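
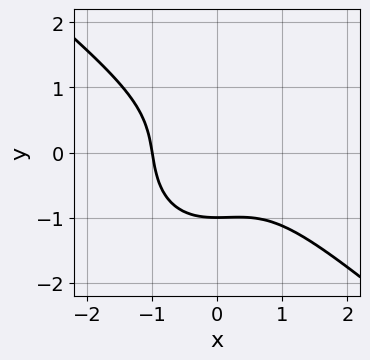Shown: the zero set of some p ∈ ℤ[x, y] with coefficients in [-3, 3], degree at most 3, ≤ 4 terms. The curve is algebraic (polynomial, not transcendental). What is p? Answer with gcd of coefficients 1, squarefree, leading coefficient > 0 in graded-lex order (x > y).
(a) The degree is 3 — no degree-2 curve has this shape.
(b) Checking where it meets the axes: it crosses the y-axis at the gridline y = -1; it meets the x-axis at x = -1 (among the integer gridlines).
(c) Putting this together gives p.

2*x^3 + x^2*y + 2*y^3 + 2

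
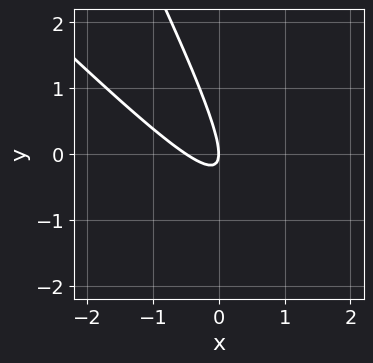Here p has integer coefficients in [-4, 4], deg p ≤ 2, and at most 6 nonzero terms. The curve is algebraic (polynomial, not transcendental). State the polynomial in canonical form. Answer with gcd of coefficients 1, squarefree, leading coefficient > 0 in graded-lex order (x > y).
Degree: a generic line meets the curve in up to 2 points, so deg p = 2.
From the visible intercepts: one x-axis crossing is at x = 0; it crosses the y-axis at the gridline y = 0.
The integer polynomial consistent with all of this is the stated p.

2*x^2 + 3*x*y + y^2 + x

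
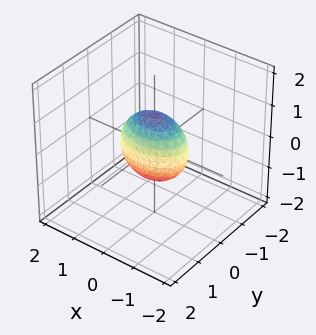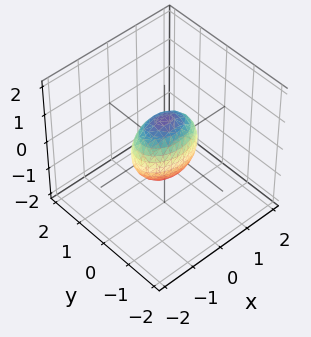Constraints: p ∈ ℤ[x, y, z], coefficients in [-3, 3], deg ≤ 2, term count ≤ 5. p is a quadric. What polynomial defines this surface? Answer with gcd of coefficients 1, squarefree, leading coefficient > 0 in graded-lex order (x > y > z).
x^2 + 2*y^2 + z^2 - 1

(a) Degree: a closed, bounded, convex surface; a quadric, so deg p = 2.
(b) Symmetries: the z ↦ −z reflection is a symmetry, so z appears only in even powers; it's symmetric under y → −y, forcing even powers of y; the x ↦ −x reflection is a symmetry, so x appears only in even powers.
(c) Against the integer gridlines: the x-axis gridline crossings are at x ∈ {-1, 1}; among the integer gridlines, it crosses the z-axis at z ∈ {-1, 1}.
(d) Fitting integer coefficients to these (and the overall shape) gives p.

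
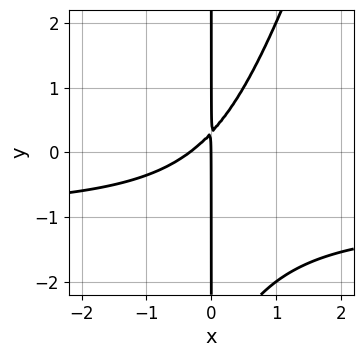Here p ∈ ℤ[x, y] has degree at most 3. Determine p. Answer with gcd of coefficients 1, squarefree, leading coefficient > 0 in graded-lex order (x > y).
3*x^2*y - x*y^2 + 3*x^2 - 3*x*y + x

deg p = 3. No degree-2 curve has this shape.
Reading off the gridlines: every point of the y-axis in the box is on the curve; it meets the x-axis at x = 0 (among the integer gridlines).
Matching integer coefficients to the picture gives p.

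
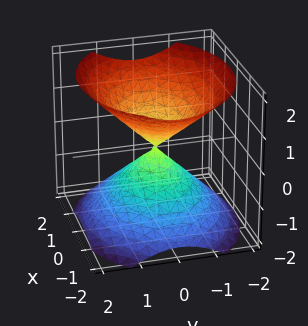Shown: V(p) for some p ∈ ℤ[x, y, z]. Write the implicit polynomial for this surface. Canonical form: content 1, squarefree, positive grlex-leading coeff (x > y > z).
2*x^2 + 3*y^2 - 3*z^2

(a) There are 2 components.
(b) deg p = 2.
(c) Symmetries: mirror symmetry x ↦ −x ⇒ only even powers of x; the y ↦ −y reflection is a symmetry, so y appears only in even powers; mirror symmetry z ↦ −z ⇒ only even powers of z.
(d) From the axis intercepts and sections: one x-axis crossing is at x = 0; it meets the z-axis at z = 0 (among the integer gridlines); it crosses the y-axis at the gridline y = 0.
(e) Assembling these constraints gives the stated polynomial.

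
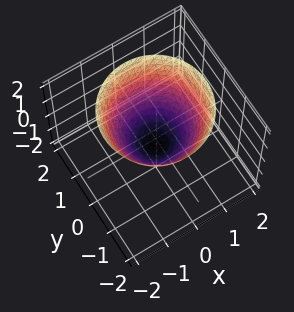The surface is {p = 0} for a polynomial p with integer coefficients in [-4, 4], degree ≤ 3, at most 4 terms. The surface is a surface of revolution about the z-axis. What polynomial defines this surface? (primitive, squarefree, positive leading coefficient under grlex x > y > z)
2*x^2 + 2*y^2 - 2*z - 1

Degree: a generic line meets the surface in up to 2 points, so deg p = 2.
Symmetries: the z-axis is an axis of rotation, so x and y enter only as x² + y².
From the axis intercepts and sections: a circular section at z = 1 has radius between 1 and 2.
Matching integer coefficients to the picture gives p.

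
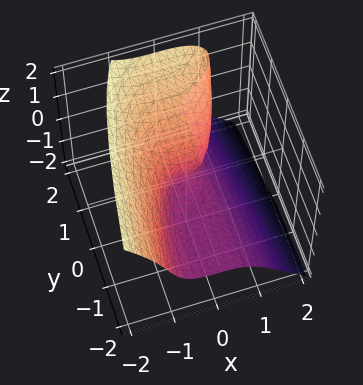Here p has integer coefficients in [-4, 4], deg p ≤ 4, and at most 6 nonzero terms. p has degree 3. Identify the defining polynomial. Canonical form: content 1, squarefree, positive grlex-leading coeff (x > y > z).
(a) deg p = 3. No degree-2 surface has this shape.
(b) Checking where it meets the axes: it crosses the z-axis at the gridline z = 0; it meets the y-axis at y = 0 (among the integer gridlines).
(c) Matching integer coefficients to the picture gives p.

3*x^3 + 2*z^3 - 2*y*z - z^2 - y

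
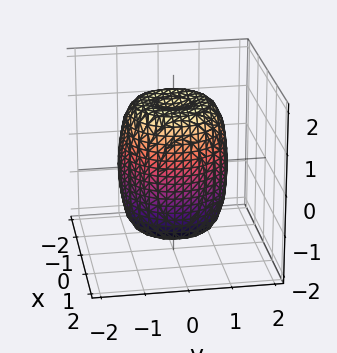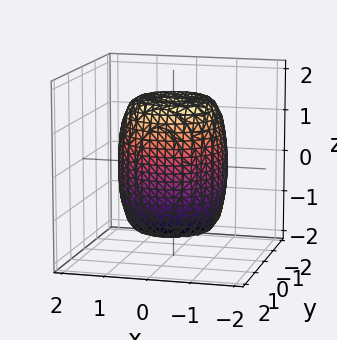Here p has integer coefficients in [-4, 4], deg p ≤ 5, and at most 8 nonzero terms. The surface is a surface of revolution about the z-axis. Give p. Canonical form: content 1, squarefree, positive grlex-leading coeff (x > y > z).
(a) deg p = 4. The shape is more complex than any degree-3 surface.
(b) Symmetries: the z-axis is an axis of rotation, so x and y enter only as x² + y².
(c) From the visible intercepts: a circular section at z = 1 has radius between 1 and 2.
(d) These observations pin down the coefficients.

2*x^4 + 4*x^2*y^2 + 2*y^4 - 2*x^2 - 2*y^2 + z^2 - 2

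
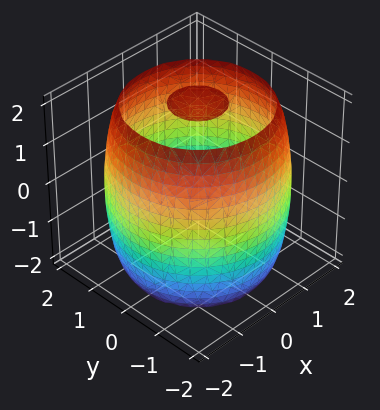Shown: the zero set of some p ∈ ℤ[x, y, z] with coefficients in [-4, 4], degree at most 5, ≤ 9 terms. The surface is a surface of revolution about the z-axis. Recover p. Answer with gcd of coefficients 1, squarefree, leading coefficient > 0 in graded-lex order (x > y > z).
x^4 + 2*x^2*y^2 + y^4 - 3*x^2 - 3*y^2 + z^2 - 3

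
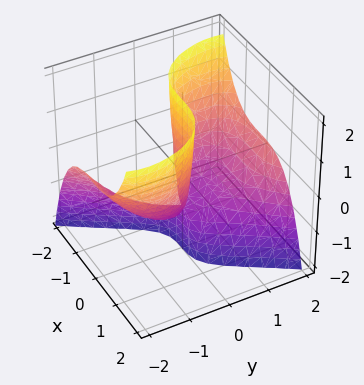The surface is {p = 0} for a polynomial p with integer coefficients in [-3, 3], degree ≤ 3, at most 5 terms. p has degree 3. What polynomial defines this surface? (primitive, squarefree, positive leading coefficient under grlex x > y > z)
Degree: the shape is more complex than any degree-2 surface, so deg p = 3.
Reading off the gridlines: it crosses the x-axis at the gridline x = 0; the visible z-axis segment lies entirely on the surface; it meets the y-axis at y = 0 (among the integer gridlines).
These observations pin down the coefficients.

2*x^3 - y^3 + 3*y*z + 3*y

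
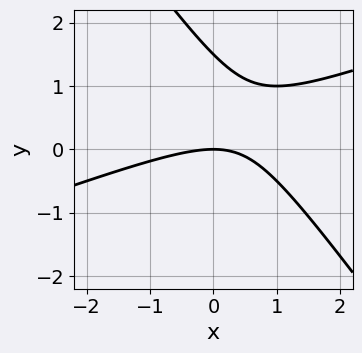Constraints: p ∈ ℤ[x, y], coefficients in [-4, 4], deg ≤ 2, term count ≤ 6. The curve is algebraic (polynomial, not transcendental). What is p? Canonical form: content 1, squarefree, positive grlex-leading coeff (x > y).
x^2 - 2*x*y - 2*y^2 + 3*y

1. Degree: a generic line meets the curve in up to 2 points, so deg p = 2.
2. Observable constraints: it meets the y-axis at y = 0 (among the integer gridlines); it meets the x-axis at x = 0 (among the integer gridlines).
3. Fitting integer coefficients to these (and the overall shape) gives p.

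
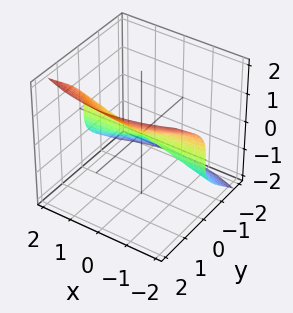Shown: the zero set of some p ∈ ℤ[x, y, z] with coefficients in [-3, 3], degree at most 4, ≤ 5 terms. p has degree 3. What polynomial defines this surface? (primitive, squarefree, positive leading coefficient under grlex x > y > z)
2*x^2*y + 3*y^3 - 3*z^3

1. The degree is 3 — no degree-2 surface has this shape.
2. Against the integer gridlines: the visible x-axis segment lies entirely on the surface; it crosses the y-axis at the gridline y = 0; it crosses the z-axis at the gridline z = 0.
3. Fitting integer coefficients to these (and the overall shape) gives p.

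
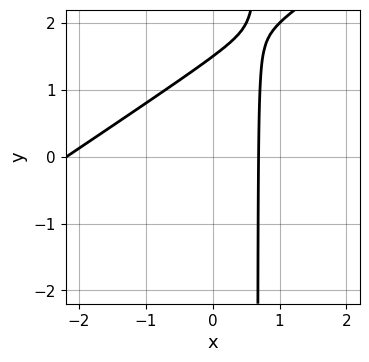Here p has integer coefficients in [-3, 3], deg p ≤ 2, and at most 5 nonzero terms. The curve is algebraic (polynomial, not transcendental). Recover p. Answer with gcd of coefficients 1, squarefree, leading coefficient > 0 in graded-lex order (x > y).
2*x^2 - 3*x*y + 3*x + 2*y - 3

(a) The degree is 2 — the shape is more complex than any degree-1 curve.
(b) Solving for integer coefficients yields p as stated.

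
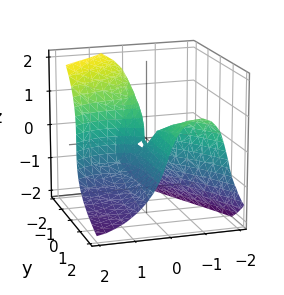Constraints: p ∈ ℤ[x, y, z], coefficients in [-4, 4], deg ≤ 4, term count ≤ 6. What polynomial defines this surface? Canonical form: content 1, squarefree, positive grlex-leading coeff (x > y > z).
x^3 - z^3 - 2*x^2 - 3*x*y - y*z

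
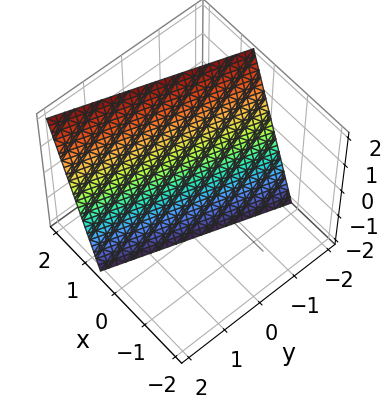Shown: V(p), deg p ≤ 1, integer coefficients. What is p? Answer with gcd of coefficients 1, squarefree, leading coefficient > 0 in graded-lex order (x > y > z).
1. Degree: every cross-section is a straight line — this is a plane, so deg p = 1.
2. From the axis intercepts and sections: it crosses the y-axis at the gridline y = -2; it meets the z-axis at z = -2 (among the integer gridlines).
3. Assembling these constraints gives the stated polynomial.

3*x - y - z - 2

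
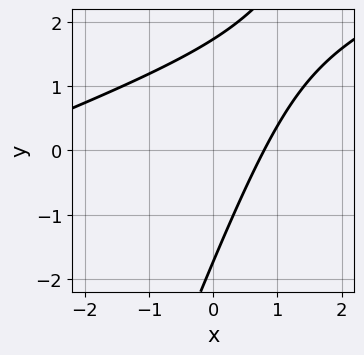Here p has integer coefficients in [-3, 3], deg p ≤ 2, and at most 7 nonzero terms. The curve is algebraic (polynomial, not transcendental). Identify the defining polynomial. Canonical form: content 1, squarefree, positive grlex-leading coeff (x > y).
x^2 - 3*x*y + y^2 + 3*x - 3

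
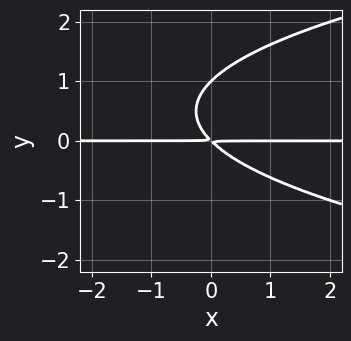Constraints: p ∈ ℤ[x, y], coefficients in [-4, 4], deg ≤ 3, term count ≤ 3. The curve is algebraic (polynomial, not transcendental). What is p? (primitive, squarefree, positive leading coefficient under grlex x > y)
y^3 - x*y - y^2

(a) The degree is 3 — a generic line meets the curve in up to 3 points.
(b) Checking where it meets the axes: it crosses the y-axis at the gridline y = 1; every point of the x-axis in the box is on the curve.
(c) Putting this together gives p.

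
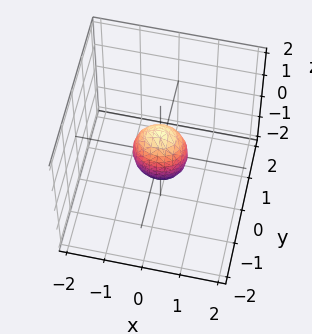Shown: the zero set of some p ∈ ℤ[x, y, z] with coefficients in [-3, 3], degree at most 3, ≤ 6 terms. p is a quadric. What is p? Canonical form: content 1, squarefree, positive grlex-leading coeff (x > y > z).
2*x^2 + 3*y^2 + z^2 - 1

Degree: bounded and convex; a quadric, so deg p = 2.
Symmetries: it's symmetric under z → −z, forcing even powers of z; mirror symmetry y ↦ −y ⇒ only even powers of y; mirror symmetry x ↦ −x ⇒ only even powers of x.
Observable constraints: the z-axis gridline crossings are at z ∈ {-1, 1}.
The integer polynomial consistent with all of this is the stated p.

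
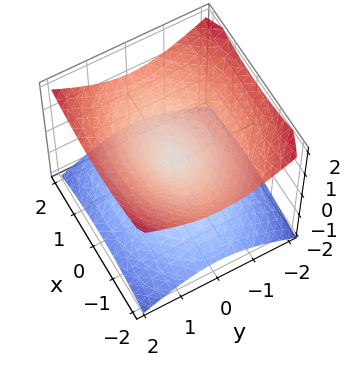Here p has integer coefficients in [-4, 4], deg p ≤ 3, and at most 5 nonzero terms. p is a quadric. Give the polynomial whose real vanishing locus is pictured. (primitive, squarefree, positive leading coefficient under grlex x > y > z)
x^2 + 2*y^2 - 3*z^2

(a) Degree: a double cone through the origin; a quadric, so deg p = 2.
(b) Symmetries: the x ↦ −x reflection is a symmetry, so x appears only in even powers; it's symmetric under z → −z, forcing even powers of z; the y ↦ −y reflection is a symmetry, so y appears only in even powers.
(c) Reading off the gridlines: it crosses the y-axis at the gridline y = 0; one x-axis crossing is at x = 0; one z-axis crossing is at z = 0.
(d) Solving for integer coefficients yields p as stated.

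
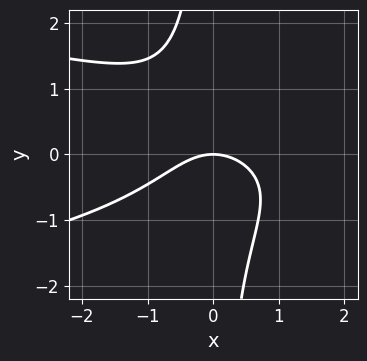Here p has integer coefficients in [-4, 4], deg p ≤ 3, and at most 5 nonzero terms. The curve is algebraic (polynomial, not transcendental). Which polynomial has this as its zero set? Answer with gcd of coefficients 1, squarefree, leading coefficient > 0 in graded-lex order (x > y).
3*x*y^2 + 2*x^2 + 3*y

First, the degree is 3 — the shape is more complex than any degree-2 curve.
Next, against the integer gridlines: it crosses the x-axis at the gridline x = 0; one y-axis crossing is at y = 0.
Finally, fitting integer coefficients to these (and the overall shape) gives p.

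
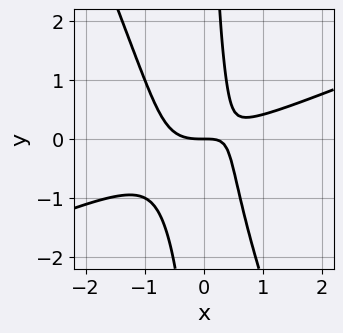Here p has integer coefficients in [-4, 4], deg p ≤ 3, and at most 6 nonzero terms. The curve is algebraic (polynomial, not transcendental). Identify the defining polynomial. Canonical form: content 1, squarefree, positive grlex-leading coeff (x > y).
x^3 - 2*x^2*y - x*y^2 - x*y + y

The degree is 3 — a generic line meets the curve in up to 3 points.
Against the integer gridlines: it meets the y-axis at y = 0 (among the integer gridlines); one x-axis crossing is at x = 0.
Fitting integer coefficients to these (and the overall shape) gives p.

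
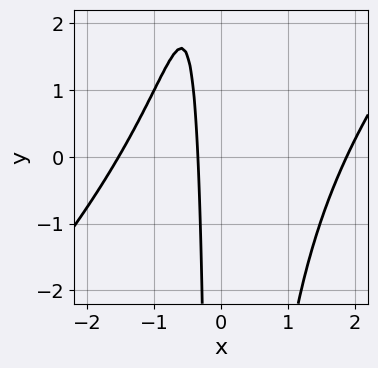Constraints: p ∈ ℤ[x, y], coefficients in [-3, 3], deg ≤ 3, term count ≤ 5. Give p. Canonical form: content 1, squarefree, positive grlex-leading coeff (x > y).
x^3 - x^2*y - 3*x - 1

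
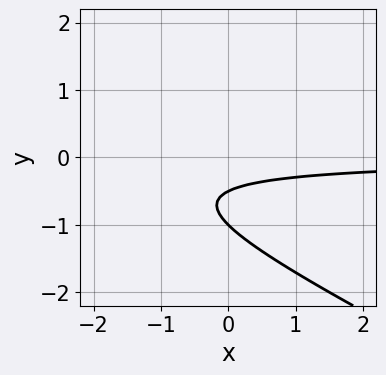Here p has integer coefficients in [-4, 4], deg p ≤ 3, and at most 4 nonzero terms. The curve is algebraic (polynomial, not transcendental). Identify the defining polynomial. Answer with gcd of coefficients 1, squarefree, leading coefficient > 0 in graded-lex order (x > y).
1. The degree is 2 — no degree-1 curve has this shape.
2. Checking where it meets the axes: it crosses the y-axis at the gridline y = -1; no x-intercept at any integer in the box.
3. Putting this together gives p.

x*y + 2*y^2 + 3*y + 1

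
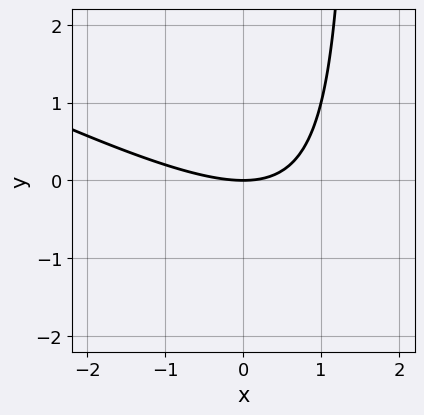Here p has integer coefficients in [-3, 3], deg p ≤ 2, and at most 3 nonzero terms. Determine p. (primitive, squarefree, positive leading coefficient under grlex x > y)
x^2 + 2*x*y - 3*y

1. Degree: the shape is more complex than any degree-1 curve, so deg p = 2.
2. From the axis intercepts and sections: it crosses the y-axis at the gridline y = 0; it crosses the x-axis at the gridline x = 0.
3. Fitting integer coefficients to these (and the overall shape) gives p.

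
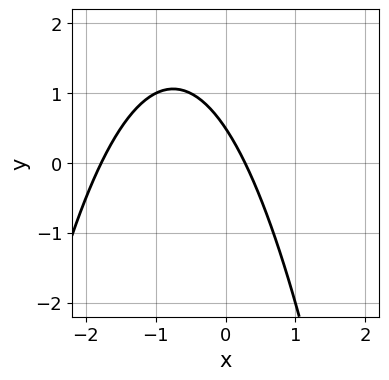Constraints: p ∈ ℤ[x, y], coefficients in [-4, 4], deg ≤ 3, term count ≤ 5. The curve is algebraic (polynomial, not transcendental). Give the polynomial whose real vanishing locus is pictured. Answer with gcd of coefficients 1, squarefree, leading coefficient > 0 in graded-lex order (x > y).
2*x^2 + 3*x + 2*y - 1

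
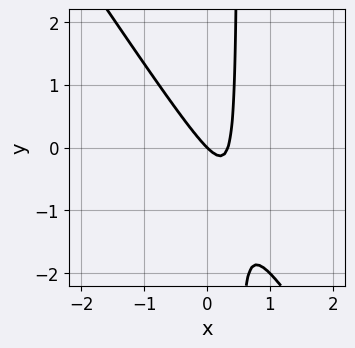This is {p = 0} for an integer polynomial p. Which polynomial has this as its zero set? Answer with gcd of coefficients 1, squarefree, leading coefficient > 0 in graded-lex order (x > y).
3*x^2 + 2*x*y - x - y

1. deg p = 2.
2. From the visible intercepts: it crosses the y-axis at the gridline y = 0; it meets the x-axis at x = 0 (among the integer gridlines).
3. Solving for integer coefficients yields p as stated.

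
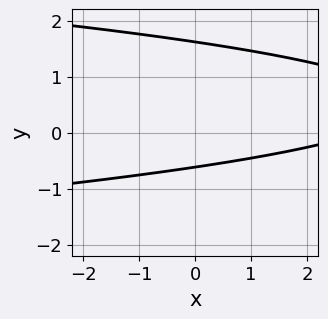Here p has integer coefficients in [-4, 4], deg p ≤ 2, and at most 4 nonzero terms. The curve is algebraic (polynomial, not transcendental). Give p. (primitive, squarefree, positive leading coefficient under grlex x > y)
First, deg p = 2. The shape is more complex than any degree-1 curve.
Then, from the axis intercepts and sections: it misses every integer gridline on the x-axis.
Finally, these observations pin down the coefficients.

3*y^2 + x - 3*y - 3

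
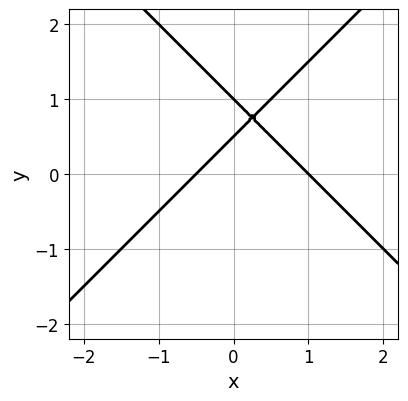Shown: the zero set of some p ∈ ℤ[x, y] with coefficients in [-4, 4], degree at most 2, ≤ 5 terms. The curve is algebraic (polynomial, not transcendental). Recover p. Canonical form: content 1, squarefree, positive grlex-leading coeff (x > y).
(a) The degree is 2 — no degree-1 curve has this shape.
(b) Observable constraints: it meets the y-axis at y = 1 (among the integer gridlines); one x-axis crossing is at x = 1.
(c) Together with the visible shape, these determine p as stated.

2*x^2 - 2*y^2 - x + 3*y - 1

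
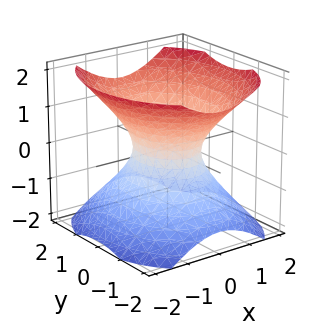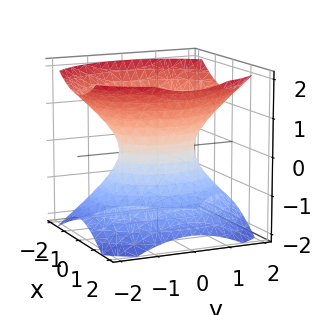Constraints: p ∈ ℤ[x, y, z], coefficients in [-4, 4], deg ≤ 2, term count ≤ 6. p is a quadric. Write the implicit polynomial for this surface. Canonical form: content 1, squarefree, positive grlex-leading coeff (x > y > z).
1. The degree is 2 — one connected sheet with a waist; a quadric.
2. Symmetries: mirror symmetry x ↦ −x ⇒ only even powers of x; the z ↦ −z reflection is a symmetry, so z appears only in even powers; mirror symmetry y ↦ −y ⇒ only even powers of y.
3. Checking where it meets the axes: the y-axis gridline crossings are at y ∈ {-1, 1}; it misses every integer gridline on the z-axis.
4. These observations pin down the coefficients.

3*x^2 + 2*y^2 - 3*z^2 - 2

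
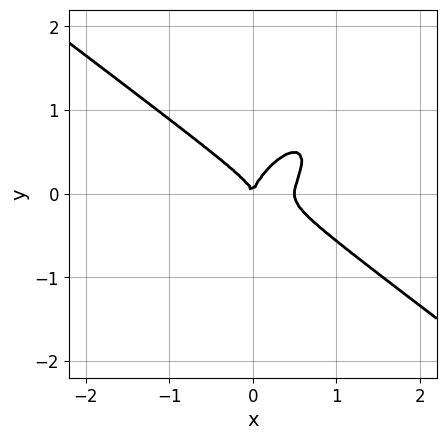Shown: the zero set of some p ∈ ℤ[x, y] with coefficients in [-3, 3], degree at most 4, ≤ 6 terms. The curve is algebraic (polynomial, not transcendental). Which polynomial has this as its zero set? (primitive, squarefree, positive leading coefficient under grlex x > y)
2*x^3 - 2*x*y^2 + 2*y^3 - x^2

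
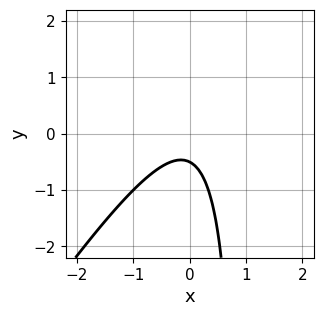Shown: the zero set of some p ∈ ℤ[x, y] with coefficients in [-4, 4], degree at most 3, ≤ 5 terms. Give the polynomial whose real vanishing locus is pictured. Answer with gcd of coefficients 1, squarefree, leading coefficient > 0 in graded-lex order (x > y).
3*x^2 - 2*x*y + 2*y + 1

The degree is 2 — the shape is more complex than any degree-1 curve.
From the axis intercepts and sections: the curve avoids every integer x-axis point in the box.
Together with the visible shape, these determine p as stated.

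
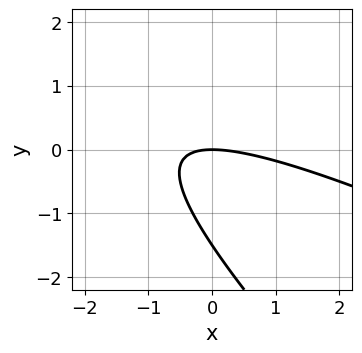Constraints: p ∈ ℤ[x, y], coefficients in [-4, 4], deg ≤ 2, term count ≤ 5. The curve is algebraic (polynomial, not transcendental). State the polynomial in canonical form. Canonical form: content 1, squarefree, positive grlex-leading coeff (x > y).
x^2 + 3*x*y + 2*y^2 + 3*y

1. Degree: no degree-1 curve has this shape, so deg p = 2.
2. From the axis intercepts and sections: it crosses the x-axis at the gridline x = 0; it crosses the y-axis at the gridline y = 0.
3. The integer polynomial consistent with all of this is the stated p.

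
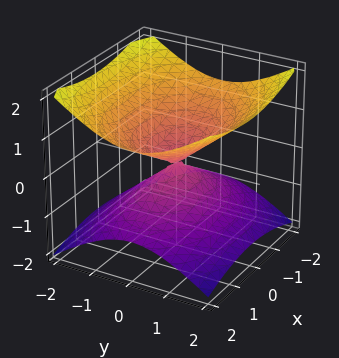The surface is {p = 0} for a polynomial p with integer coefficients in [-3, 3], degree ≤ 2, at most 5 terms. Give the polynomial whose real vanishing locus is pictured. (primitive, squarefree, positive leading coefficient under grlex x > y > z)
First, the degree is 2 — a double cone through the origin; a quadric.
Next, symmetries: mirror symmetry y ↦ −y ⇒ only even powers of y; it's symmetric under z → −z, forcing even powers of z; it's symmetric under x → −x, forcing even powers of x.
Then, observable constraints: one x-axis crossing is at x = 0; it meets the y-axis at y = 0 (among the integer gridlines); it crosses the z-axis at the gridline z = 0.
Finally, the integer polynomial consistent with all of this is the stated p.

x^2 + 2*y^2 - 3*z^2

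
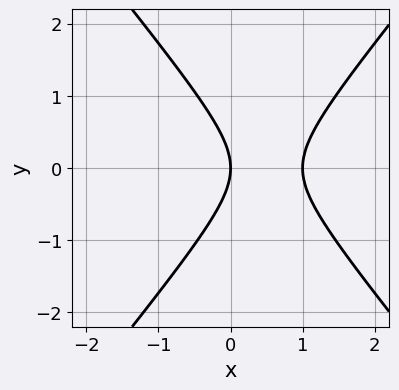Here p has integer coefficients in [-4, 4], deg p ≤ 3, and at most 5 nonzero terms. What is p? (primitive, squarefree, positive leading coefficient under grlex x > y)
deg p = 2.
Symmetries: it's symmetric under y → −y, forcing even powers of y.
Against the integer gridlines: it meets the y-axis at y = 0 (among the integer gridlines); the x-axis gridline crossings are at x ∈ {0, 1}.
Together with the visible shape, these determine p as stated.

3*x^2 - 2*y^2 - 3*x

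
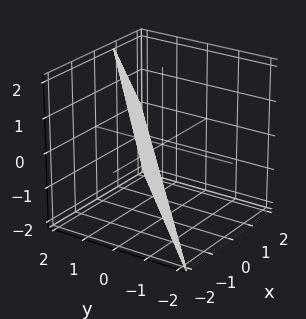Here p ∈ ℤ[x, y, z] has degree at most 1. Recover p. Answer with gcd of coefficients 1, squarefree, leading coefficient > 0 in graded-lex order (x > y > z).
Degree: every cross-section is a straight line — this is a plane, so deg p = 1.
Against the integer gridlines: it crosses the z-axis at the gridline z = -2.
Putting this together gives p.

3*x - 3*y + z + 2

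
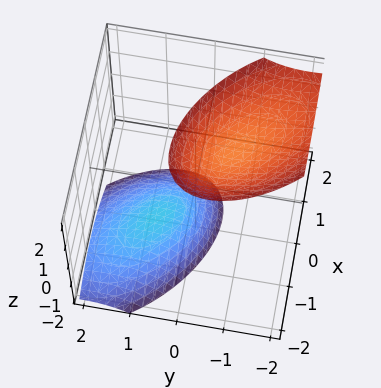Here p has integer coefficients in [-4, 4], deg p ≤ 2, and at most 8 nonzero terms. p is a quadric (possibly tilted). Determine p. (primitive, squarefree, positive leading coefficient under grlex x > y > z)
(a) I count 2 distinct pieces.
(b) deg p = 2.
(c) Against the integer gridlines: it misses every integer gridline on the x-axis; no y-intercept at any integer in the box.
(d) Solving for integer coefficients yields p as stated.

2*x^2 + 2*x*y + 2*y^2 + 2*y*z - z^2 + 2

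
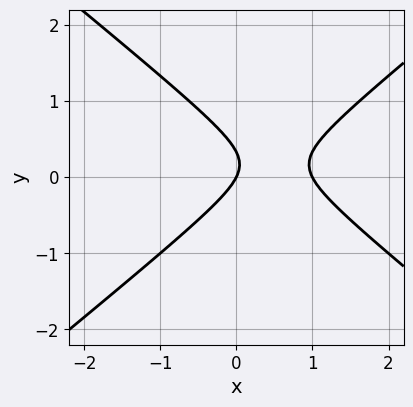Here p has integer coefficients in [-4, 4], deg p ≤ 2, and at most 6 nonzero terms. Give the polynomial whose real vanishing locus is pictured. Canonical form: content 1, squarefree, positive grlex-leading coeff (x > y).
2*x^2 - 3*y^2 - 2*x + y

First, degree: the shape is more complex than any degree-1 curve, so deg p = 2.
Then, from the visible intercepts: among the integer gridlines, it crosses the x-axis at x ∈ {0, 1}; one y-axis crossing is at y = 0.
Finally, putting this together gives p.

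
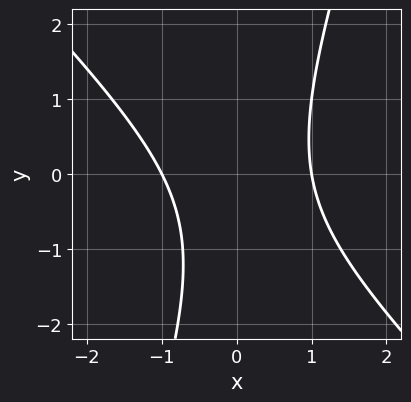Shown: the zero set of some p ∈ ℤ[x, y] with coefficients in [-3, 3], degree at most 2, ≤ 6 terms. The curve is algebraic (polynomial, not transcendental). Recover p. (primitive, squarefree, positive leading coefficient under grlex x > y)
First, degree: a generic line meets the curve in up to 2 points, so deg p = 2.
Next, observable constraints: the x-axis gridline crossings are at x ∈ {-1, 1}; it misses every integer gridline on the y-axis.
Finally, matching integer coefficients to the picture gives p.

3*x^2 + 2*x*y - y^2 - y - 3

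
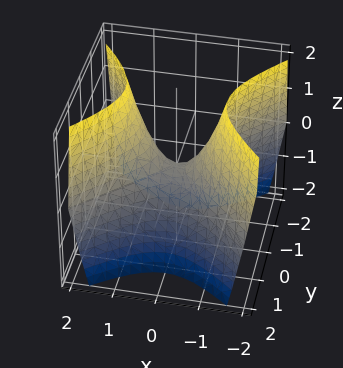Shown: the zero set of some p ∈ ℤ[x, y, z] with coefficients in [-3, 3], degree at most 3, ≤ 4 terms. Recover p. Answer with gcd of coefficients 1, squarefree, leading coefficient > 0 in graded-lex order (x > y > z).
First, deg p = 2. A saddle surface; a quadric.
Next, symmetries: mirror symmetry y ↦ −y ⇒ only even powers of y; mirror symmetry x ↦ −x ⇒ only even powers of x.
Then, reading off the gridlines: it crosses the z-axis at the gridline z = 0; it crosses the y-axis at the gridline y = 0; it meets the x-axis at x = 0 (among the integer gridlines).
Finally, the integer polynomial consistent with all of this is the stated p.

3*x^2 - 3*y^2 - 2*z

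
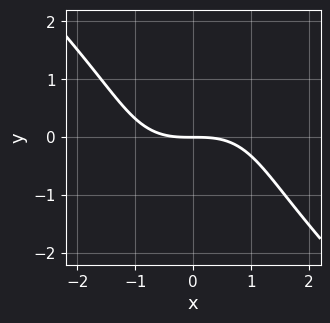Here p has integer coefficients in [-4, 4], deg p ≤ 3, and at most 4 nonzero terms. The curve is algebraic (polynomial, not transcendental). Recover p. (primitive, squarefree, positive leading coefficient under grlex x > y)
x^3 + y^3 + 3*y

1. Degree: no degree-2 curve has this shape, so deg p = 3.
2. From the visible intercepts: it meets the x-axis at x = 0 (among the integer gridlines); it crosses the y-axis at the gridline y = 0.
3. Together with the visible shape, these determine p as stated.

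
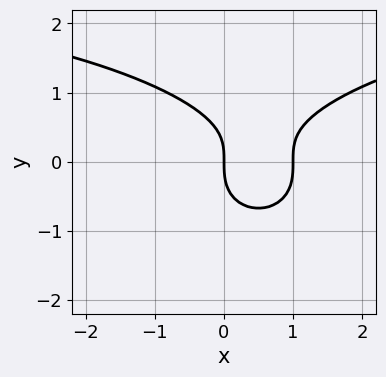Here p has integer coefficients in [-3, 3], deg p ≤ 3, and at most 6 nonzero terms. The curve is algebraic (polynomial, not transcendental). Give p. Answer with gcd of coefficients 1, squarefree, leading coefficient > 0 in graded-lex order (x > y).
x^2*y + 3*y^3 - 3*x^2 - x*y + 3*x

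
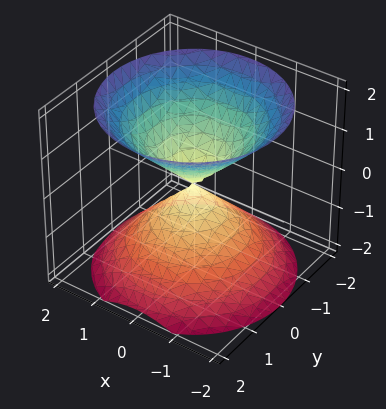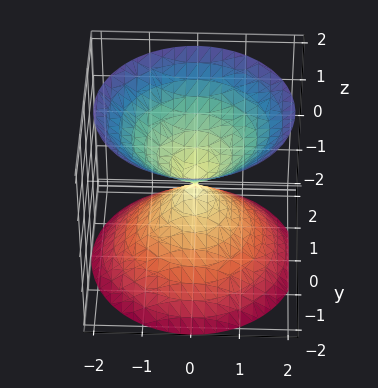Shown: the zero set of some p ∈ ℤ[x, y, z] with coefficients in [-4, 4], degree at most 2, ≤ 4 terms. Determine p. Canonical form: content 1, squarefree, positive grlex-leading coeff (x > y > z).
1. The picture has 2 separate pieces. Treating them together as one polynomial.
2. The degree is 2 — two nappes meeting at a single point; a quadric.
3. Symmetries: it's symmetric under z → −z, forcing even powers of z; the z-axis is an axis of rotation, so x and y enter only as x² + y².
4. Reading off the gridlines: one y-axis crossing is at y = 0; it meets the z-axis at z = 0 (among the integer gridlines); one x-axis crossing is at x = 0.
5. The integer polynomial consistent with all of this is the stated p.

x^2 + y^2 - z^2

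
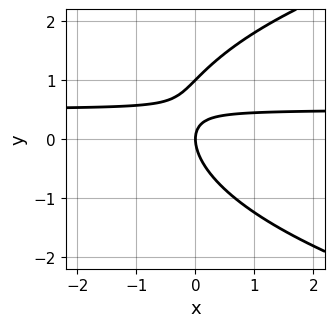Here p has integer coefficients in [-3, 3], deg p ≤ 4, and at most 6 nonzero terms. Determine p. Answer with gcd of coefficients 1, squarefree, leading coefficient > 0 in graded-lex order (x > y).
1. The degree is 3 — the shape is more complex than any degree-2 curve.
2. Reading off the gridlines: it crosses the x-axis at the gridline x = 0; the y-axis gridline crossings are at y ∈ {0, 1}.
3. Putting this together gives p.

y^3 - 2*x*y - y^2 + x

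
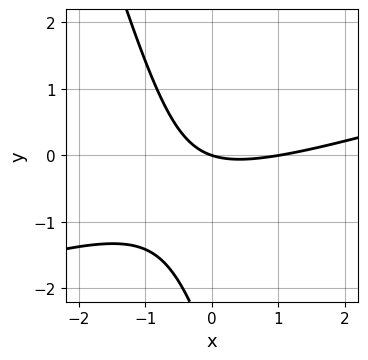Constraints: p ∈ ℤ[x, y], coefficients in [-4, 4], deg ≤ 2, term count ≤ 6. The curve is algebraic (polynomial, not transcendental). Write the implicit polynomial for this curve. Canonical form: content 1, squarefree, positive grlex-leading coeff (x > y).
x^2 - 3*x*y - y^2 - x - 3*y

First, degree: no degree-1 curve has this shape, so deg p = 2.
Then, from the visible intercepts: among the integer gridlines, it crosses the x-axis at x ∈ {0, 1}; one y-axis crossing is at y = 0.
Finally, solving for integer coefficients yields p as stated.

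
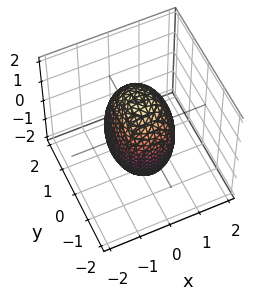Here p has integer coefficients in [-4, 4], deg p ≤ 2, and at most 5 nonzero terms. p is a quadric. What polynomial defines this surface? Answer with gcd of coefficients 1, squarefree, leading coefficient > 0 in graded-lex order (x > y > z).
3*x^2 + 2*y^2 + z^2 - 3

First, the degree is 2 — a closed, bounded, convex surface; a quadric.
Next, symmetries: the y ↦ −y reflection is a symmetry, so y appears only in even powers; the z ↦ −z reflection is a symmetry, so z appears only in even powers; it's symmetric under x → −x, forcing even powers of x.
Then, reading off the gridlines: the x-axis gridline crossings are at x ∈ {-1, 1}.
Finally, matching integer coefficients to the picture gives p.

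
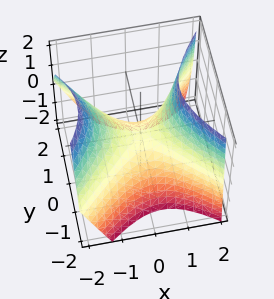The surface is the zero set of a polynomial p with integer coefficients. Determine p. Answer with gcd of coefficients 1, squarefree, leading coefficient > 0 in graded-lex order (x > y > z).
1. deg p = 2.
2. From the axis intercepts and sections: one z-axis crossing is at z = 0; one y-axis crossing is at y = 0; one x-axis crossing is at x = 0.
3. Fitting integer coefficients to these (and the overall shape) gives p.

3*x^2 + x*z - 3*y^2 - 3*z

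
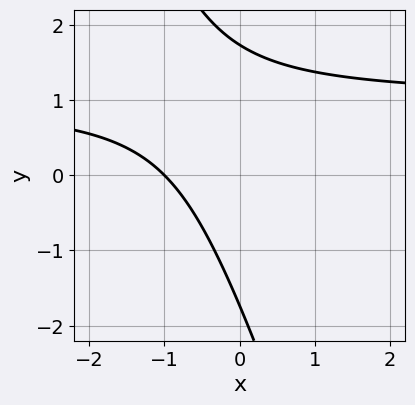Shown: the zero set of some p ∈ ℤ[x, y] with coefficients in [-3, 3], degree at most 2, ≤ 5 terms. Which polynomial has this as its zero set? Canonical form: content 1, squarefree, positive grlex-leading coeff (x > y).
3*x*y + y^2 - 3*x - 3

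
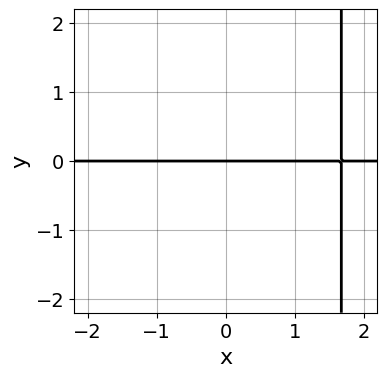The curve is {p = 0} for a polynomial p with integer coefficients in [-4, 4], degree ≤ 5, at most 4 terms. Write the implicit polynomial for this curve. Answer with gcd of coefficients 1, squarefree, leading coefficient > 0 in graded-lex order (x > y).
2*x^3*y - 3*x^2*y - y

(a) Degree: the shape is more complex than any degree-3 curve, so deg p = 4.
(b) Checking where it meets the axes: every point of the x-axis in the box is on the curve; it meets the y-axis at y = 0 (among the integer gridlines).
(c) Together with the visible shape, these determine p as stated.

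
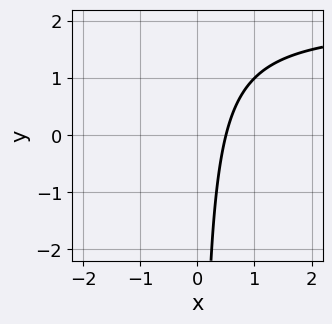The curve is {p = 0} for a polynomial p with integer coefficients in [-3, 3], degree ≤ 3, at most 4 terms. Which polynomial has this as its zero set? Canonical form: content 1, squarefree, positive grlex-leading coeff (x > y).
(a) Degree: no degree-1 curve has this shape, so deg p = 2.
(b) Checking where it meets the axes: no y-intercept at any integer in the box.
(c) The integer polynomial consistent with all of this is the stated p.

x*y - 2*x + 1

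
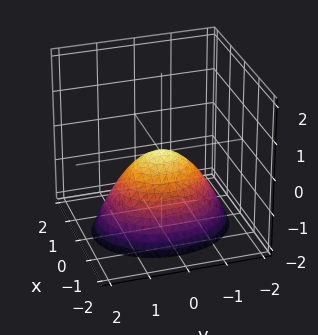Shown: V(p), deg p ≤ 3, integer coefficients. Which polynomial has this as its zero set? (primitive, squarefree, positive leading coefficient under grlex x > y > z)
3*x^2 + 2*y^2 + 3*z

1. The degree is 2 — a paraboloid; a quadric.
2. Symmetries: the y ↦ −y reflection is a symmetry, so y appears only in even powers; mirror symmetry x ↦ −x ⇒ only even powers of x.
3. Observable constraints: one x-axis crossing is at x = 0; it crosses the y-axis at the gridline y = 0; one z-axis crossing is at z = 0.
4. Solving for integer coefficients yields p as stated.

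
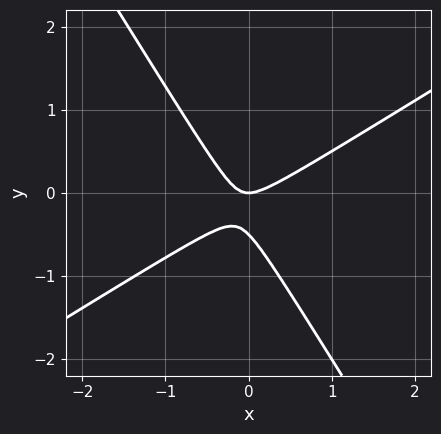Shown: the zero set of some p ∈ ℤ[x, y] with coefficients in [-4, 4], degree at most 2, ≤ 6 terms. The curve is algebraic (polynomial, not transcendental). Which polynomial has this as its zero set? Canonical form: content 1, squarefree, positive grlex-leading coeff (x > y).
The degree is 2 — a generic line meets the curve in up to 2 points.
From the visible intercepts: it meets the y-axis at y = 0 (among the integer gridlines); one x-axis crossing is at x = 0.
Assembling these constraints gives the stated polynomial.

2*x^2 - 2*x*y - 2*y^2 - y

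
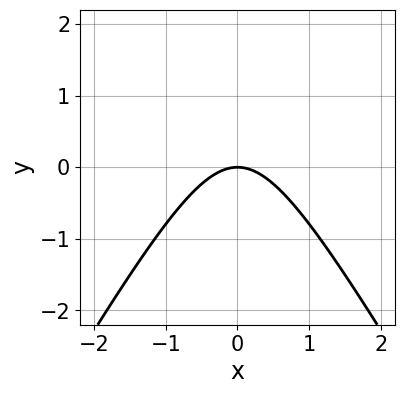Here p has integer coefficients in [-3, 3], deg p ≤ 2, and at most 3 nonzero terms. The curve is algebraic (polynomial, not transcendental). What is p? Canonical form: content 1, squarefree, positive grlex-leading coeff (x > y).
3*x^2 - y^2 + 3*y

(a) The degree is 2 — no degree-1 curve has this shape.
(b) Symmetries: the x ↦ −x reflection is a symmetry, so x appears only in even powers.
(c) Against the integer gridlines: it meets the x-axis at x = 0 (among the integer gridlines); it crosses the y-axis at the gridline y = 0.
(d) The integer polynomial consistent with all of this is the stated p.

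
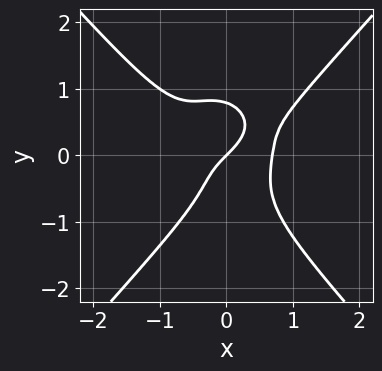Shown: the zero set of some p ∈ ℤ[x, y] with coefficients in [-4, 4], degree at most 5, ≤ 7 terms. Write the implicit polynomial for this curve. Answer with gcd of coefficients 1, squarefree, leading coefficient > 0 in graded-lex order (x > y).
The degree is 4 — no degree-3 curve has this shape.
Checking where it meets the axes: one y-axis crossing is at y = 0; it meets the x-axis at x = 0 (among the integer gridlines).
Putting this together gives p.

3*x^4 - 2*y^4 - 3*x^2*y - x + y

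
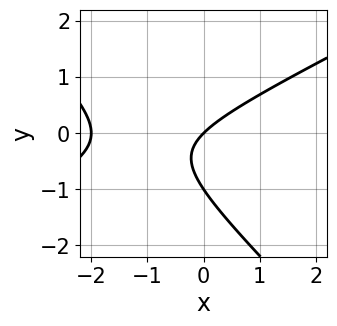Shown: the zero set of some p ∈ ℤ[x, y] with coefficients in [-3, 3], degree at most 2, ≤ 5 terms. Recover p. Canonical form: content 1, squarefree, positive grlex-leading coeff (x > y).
x^2 - x*y - 2*y^2 + 2*x - 2*y

The degree is 2 — the shape is more complex than any degree-1 curve.
From the visible intercepts: among the integer gridlines, it crosses the x-axis at x ∈ {-2, 0}; the y-axis gridline crossings are at y ∈ {-1, 0}.
Assembling these constraints gives the stated polynomial.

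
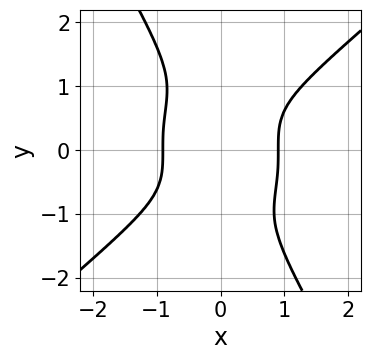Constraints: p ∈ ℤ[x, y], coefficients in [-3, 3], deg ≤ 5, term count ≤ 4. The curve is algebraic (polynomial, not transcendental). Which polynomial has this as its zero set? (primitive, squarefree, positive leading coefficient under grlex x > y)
The degree is 4 — a generic line meets the curve in up to 4 points.
Against the integer gridlines: it misses every integer gridline on the y-axis.
Together with the visible shape, these determine p as stated.

3*x^4 - 3*x*y^3 - 2*y^4 - 2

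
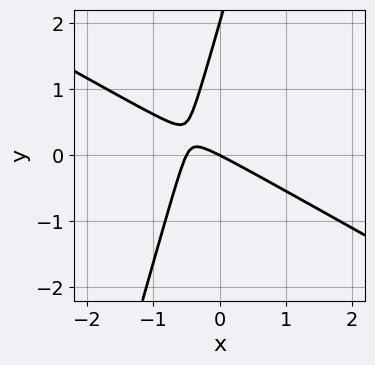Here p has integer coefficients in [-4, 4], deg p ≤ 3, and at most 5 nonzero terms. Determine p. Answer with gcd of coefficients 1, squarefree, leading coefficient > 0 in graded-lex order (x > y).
2*x^2 + 3*x*y - y^2 + x + 2*y

deg p = 2. A generic line meets the curve in up to 2 points.
From the axis intercepts and sections: among the integer gridlines, it crosses the y-axis at y ∈ {0, 2}; one x-axis crossing is at x = 0.
Fitting integer coefficients to these (and the overall shape) gives p.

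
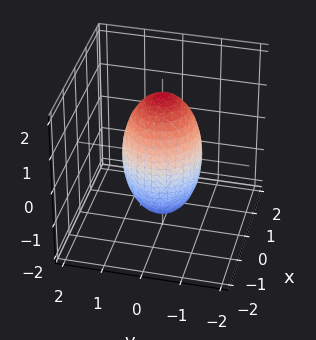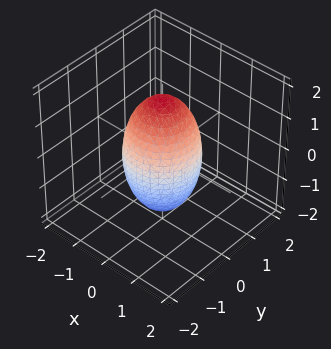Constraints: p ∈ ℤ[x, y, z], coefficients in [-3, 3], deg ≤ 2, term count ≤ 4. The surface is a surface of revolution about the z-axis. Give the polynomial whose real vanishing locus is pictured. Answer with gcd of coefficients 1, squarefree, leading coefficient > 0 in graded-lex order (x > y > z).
First, degree: no degree-1 surface has this shape, so deg p = 2.
Next, by symmetry, the surface is invariant under rotation about z: p = q(x² + y², z).
Then, from the axis intercepts and sections: among the integer gridlines, it crosses the y-axis at y ∈ {-1, 1}; a circular section at z = 1 has radius between 0 and 1.
Finally, putting this together gives p. Check: (1, 0, 0) on the x-axis lies on the surface, and p(1, 0, 0) = 0. ✓

3*x^2 + 3*y^2 + z^2 - 3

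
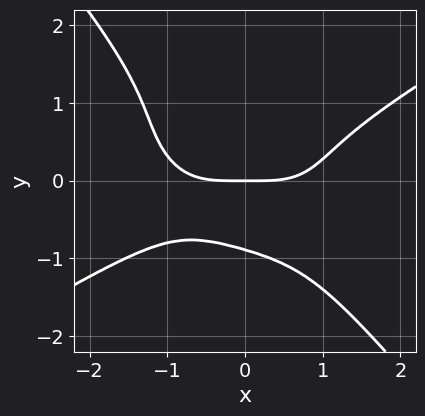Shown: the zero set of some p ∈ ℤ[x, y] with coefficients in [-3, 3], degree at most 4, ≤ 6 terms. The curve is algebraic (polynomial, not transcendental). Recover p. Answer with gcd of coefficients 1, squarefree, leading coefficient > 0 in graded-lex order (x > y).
x^4 - 3*x*y^3 - 3*y^4 - y^2 - 3*y

First, deg p = 4. A generic line meets the curve in up to 4 points.
Next, from the axis intercepts and sections: it meets the x-axis at x = 0 (among the integer gridlines); it crosses the y-axis at the gridline y = 0.
Finally, the integer polynomial consistent with all of this is the stated p.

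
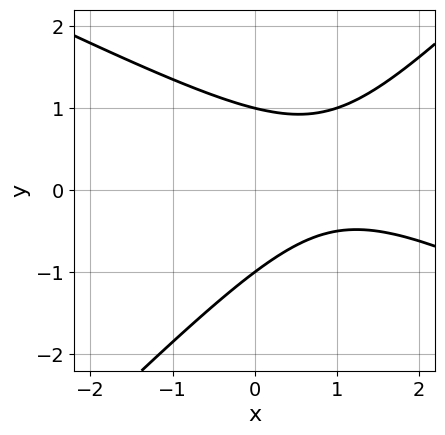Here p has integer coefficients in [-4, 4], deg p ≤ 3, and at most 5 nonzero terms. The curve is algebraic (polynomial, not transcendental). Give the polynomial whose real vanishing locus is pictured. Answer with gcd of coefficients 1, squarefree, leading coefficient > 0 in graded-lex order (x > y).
Degree: a generic line meets the curve in up to 2 points, so deg p = 2.
Against the integer gridlines: no x-intercept at any integer in the box; the y-axis gridline crossings are at y ∈ {-1, 1}.
Putting this together gives p.

x^2 + x*y - 2*y^2 - 2*x + 2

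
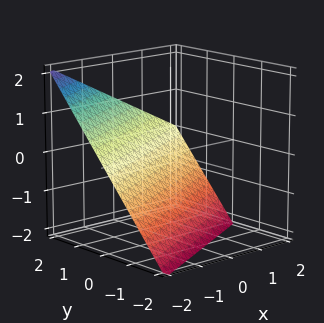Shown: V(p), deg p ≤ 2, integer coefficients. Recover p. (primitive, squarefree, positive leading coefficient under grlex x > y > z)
x - 2*y + 2*z + 2

1. The degree is 1 — the surface is flat (a plane).
2. Observable constraints: one y-axis crossing is at y = 1; one x-axis crossing is at x = -2; it crosses the z-axis at the gridline z = -1.
3. The integer polynomial consistent with all of this is the stated p.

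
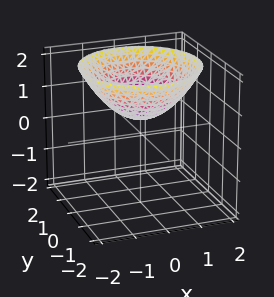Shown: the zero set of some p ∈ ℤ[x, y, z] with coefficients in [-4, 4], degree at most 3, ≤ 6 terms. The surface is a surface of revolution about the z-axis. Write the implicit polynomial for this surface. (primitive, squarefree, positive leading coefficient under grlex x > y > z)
First, deg p = 2. A generic line meets the surface in up to 2 points.
Next, by symmetry, every cross-section ⟂ z is a circle, so x, y appear only via x² + y².
Next, checking where it meets the axes: it misses every integer gridline on the y-axis; the surface avoids every integer x-axis point in the box.
Finally, fitting integer coefficients to these (and the overall shape) gives p.

x^2 + y^2 - 2*z + 1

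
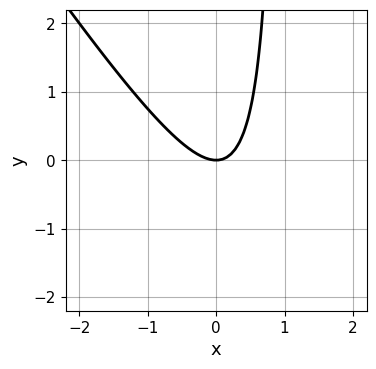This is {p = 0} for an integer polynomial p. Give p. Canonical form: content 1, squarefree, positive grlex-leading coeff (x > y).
Degree: a generic line meets the curve in up to 2 points, so deg p = 2.
Against the integer gridlines: it meets the y-axis at y = 0 (among the integer gridlines); one x-axis crossing is at x = 0.
Matching integer coefficients to the picture gives p.

3*x^2 + 2*x*y - 2*y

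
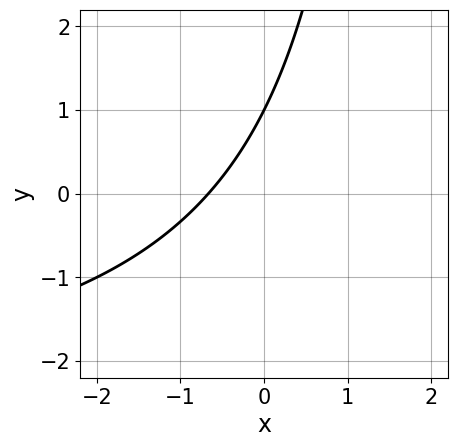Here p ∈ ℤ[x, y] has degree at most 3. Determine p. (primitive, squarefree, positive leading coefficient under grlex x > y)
x*y + 3*x - 2*y + 2

First, the degree is 2 — the shape is more complex than any degree-1 curve.
Next, checking where it meets the axes: one y-axis crossing is at y = 1.
Finally, the integer polynomial consistent with all of this is the stated p.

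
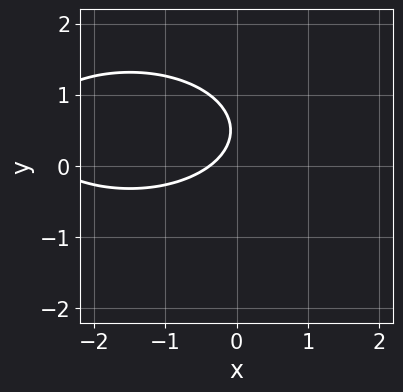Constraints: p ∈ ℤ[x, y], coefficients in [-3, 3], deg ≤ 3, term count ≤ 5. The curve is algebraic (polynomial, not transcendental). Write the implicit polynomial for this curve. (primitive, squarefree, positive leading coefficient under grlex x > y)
1. The degree is 2 — no degree-1 curve has this shape.
2. From the axis intercepts and sections: it misses every integer gridline on the y-axis.
3. Assembling these constraints gives the stated polynomial.

x^2 + 3*y^2 + 3*x - 3*y + 1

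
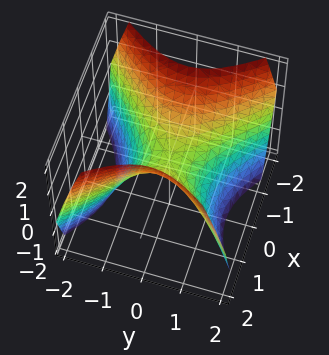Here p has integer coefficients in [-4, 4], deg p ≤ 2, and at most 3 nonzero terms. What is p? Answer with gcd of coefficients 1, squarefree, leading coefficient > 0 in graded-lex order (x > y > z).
First, degree: a hyperbolic paraboloid; a quadric, so deg p = 2.
Then, symmetries: the x ↦ −x reflection is a symmetry, so x appears only in even powers; mirror symmetry y ↦ −y ⇒ only even powers of y.
Then, observable constraints: one x-axis crossing is at x = 0; one y-axis crossing is at y = 0; one z-axis crossing is at z = 0.
Finally, the integer polynomial consistent with all of this is the stated p.

x^2 - y^2 - z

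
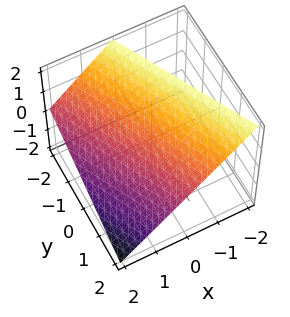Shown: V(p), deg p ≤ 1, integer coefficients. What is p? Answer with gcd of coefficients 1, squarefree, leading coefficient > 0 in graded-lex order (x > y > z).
2*x + y + 2*z - 2

(a) Degree: the surface is flat (a plane), so deg p = 1.
(b) From the axis intercepts and sections: it meets the x-axis at x = 1 (among the integer gridlines); one y-axis crossing is at y = 2; it meets the z-axis at z = 1 (among the integer gridlines).
(c) Together with the visible shape, these determine p as stated.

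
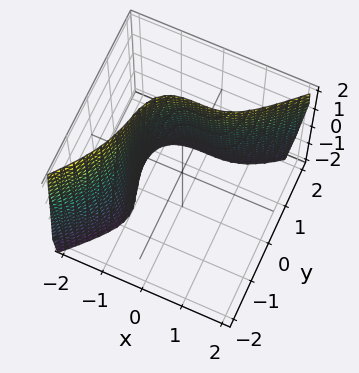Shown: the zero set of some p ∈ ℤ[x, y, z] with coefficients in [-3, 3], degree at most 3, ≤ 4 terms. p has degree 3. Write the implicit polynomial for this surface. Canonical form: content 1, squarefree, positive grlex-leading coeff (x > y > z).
2*x^3 - 2*y^3 - y*z + 3

1. deg p = 3. A generic line meets the surface in up to 3 points.
2. From the axis intercepts and sections: the surface avoids every integer z-axis point in the box.
3. Solving for integer coefficients yields p as stated.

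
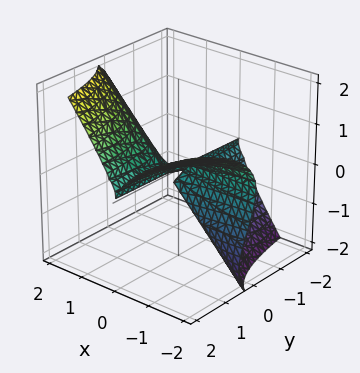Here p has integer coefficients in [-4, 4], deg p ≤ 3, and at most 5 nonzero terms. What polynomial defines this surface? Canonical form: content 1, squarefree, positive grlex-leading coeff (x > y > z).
Degree: the shape is more complex than any degree-2 surface, so deg p = 3.
Against the integer gridlines: the visible x-axis segment lies entirely on the surface; the visible y-axis segment lies entirely on the surface; it crosses the z-axis at the gridline z = 0.
Fitting integer coefficients to these (and the overall shape) gives p.

3*x^2*y + 3*x*z^2 - 3*z^3 - x*z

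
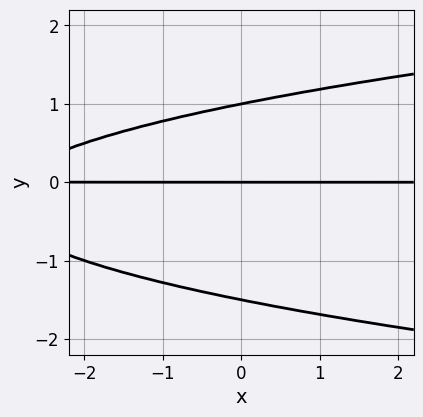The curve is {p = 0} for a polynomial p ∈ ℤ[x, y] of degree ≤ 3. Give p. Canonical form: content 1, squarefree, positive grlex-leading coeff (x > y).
deg p = 3. The shape is more complex than any degree-2 curve.
From the visible intercepts: among the integer gridlines, it crosses the y-axis at y ∈ {0, 1}; the visible x-axis segment lies entirely on the curve.
Together with the visible shape, these determine p as stated.

2*y^3 - x*y + y^2 - 3*y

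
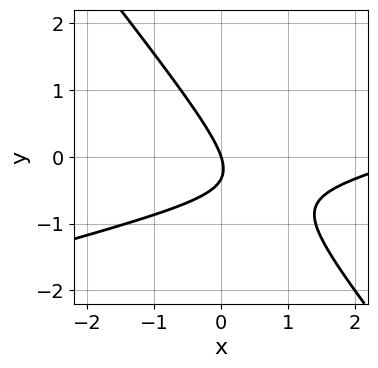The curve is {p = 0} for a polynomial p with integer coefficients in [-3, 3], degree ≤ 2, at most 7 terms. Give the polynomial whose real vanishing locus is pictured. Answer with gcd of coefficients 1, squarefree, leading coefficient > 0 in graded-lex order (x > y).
x^2 - 3*x*y - 3*y^2 - 3*x - y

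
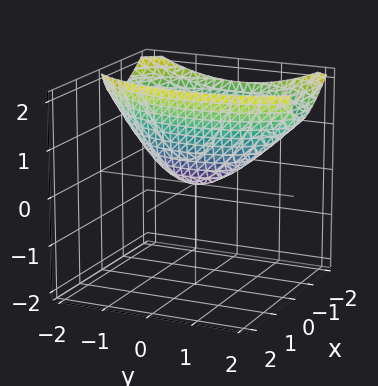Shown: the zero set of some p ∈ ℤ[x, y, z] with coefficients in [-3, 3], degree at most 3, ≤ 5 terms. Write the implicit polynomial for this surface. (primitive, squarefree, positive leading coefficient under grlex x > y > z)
First, deg p = 2.
Next, from the visible intercepts: it crosses the z-axis at the gridline z = 0; one x-axis crossing is at x = 0.
Finally, these observations pin down the coefficients.

3*x^2 + 3*x*z + y^2 - 2*z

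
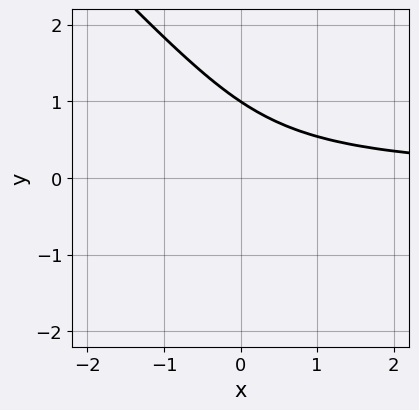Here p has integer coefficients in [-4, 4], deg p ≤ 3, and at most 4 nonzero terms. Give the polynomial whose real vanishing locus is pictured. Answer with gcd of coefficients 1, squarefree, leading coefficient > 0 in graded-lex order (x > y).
First, deg p = 3. No degree-2 curve has this shape.
Then, checking where it meets the axes: no x-intercept at any integer in the box; it meets the y-axis at y = 1 (among the integer gridlines).
Finally, fitting integer coefficients to these (and the overall shape) gives p.

x*y^2 + y^3 + x*y - 1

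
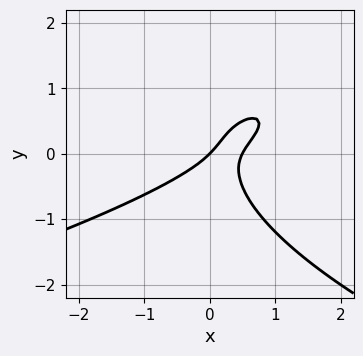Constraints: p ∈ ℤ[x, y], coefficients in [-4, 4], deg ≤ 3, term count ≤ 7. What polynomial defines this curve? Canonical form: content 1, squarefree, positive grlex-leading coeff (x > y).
(a) deg p = 3. A generic line meets the curve in up to 3 points.
(b) Checking where it meets the axes: it crosses the y-axis at the gridline y = 0; it crosses the x-axis at the gridline x = 0.
(c) Together with the visible shape, these determine p as stated.

2*y^3 + 2*x^2 - 3*x*y - x + y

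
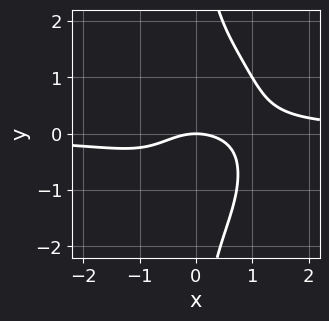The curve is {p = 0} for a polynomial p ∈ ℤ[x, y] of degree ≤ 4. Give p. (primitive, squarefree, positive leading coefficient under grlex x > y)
2*x^3*y + x*y^3 - x^2 - 2*y

First, degree: no degree-3 curve has this shape, so deg p = 4.
Next, from the axis intercepts and sections: one x-axis crossing is at x = 0; it meets the y-axis at y = 0 (among the integer gridlines).
Finally, these observations pin down the coefficients.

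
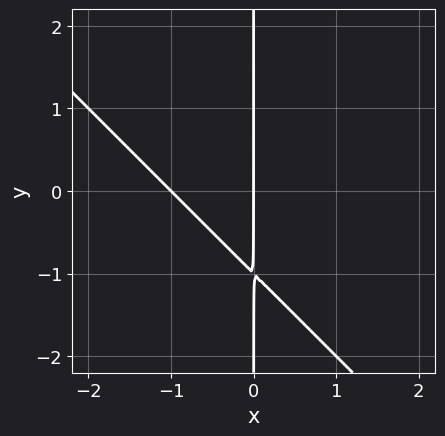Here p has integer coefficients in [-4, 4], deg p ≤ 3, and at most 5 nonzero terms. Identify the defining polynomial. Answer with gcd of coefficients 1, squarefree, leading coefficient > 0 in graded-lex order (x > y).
1. deg p = 2. The shape is more complex than any degree-1 curve.
2. From the axis intercepts and sections: the visible y-axis segment lies entirely on the curve; the x-axis gridline crossings are at x ∈ {-1, 0}.
3. Fitting integer coefficients to these (and the overall shape) gives p.

x^2 + x*y + x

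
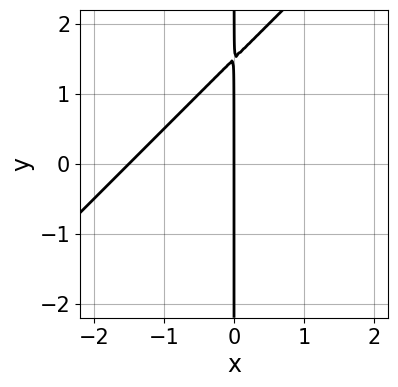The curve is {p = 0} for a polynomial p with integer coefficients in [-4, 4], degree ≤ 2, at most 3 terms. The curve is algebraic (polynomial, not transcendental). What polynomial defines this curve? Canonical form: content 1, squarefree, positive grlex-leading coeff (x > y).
deg p = 2.
Checking where it meets the axes: it crosses the x-axis at the gridline x = 0; the visible y-axis segment lies entirely on the curve.
Together with the visible shape, these determine p as stated.

2*x^2 - 2*x*y + 3*x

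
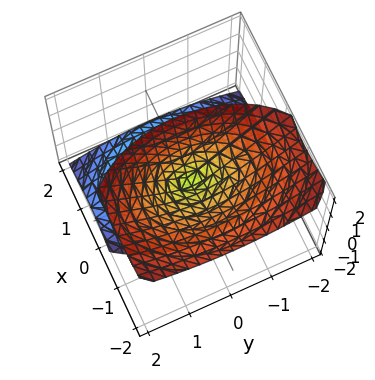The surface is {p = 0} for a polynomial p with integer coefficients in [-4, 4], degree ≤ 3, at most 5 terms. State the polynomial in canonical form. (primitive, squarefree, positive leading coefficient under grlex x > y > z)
2*x^2 + 2*x*z + y^2 - z^2

First, the picture has 2 separate pieces. Treating them together as one polynomial.
Then, deg p = 2. A generic line meets the surface in up to 2 points.
Then, from the axis intercepts and sections: one y-axis crossing is at y = 0; one z-axis crossing is at z = 0; it meets the x-axis at x = 0 (among the integer gridlines).
Finally, the integer polynomial consistent with all of this is the stated p.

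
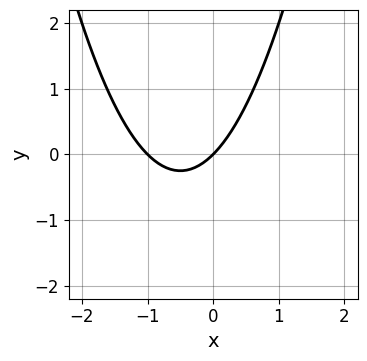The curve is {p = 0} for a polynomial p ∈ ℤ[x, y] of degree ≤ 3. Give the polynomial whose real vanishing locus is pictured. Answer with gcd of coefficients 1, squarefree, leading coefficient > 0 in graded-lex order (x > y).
1. deg p = 2.
2. From the visible intercepts: it meets the y-axis at y = 0 (among the integer gridlines); among the integer gridlines, it crosses the x-axis at x ∈ {-1, 0}.
3. Assembling these constraints gives the stated polynomial.

x^2 + x - y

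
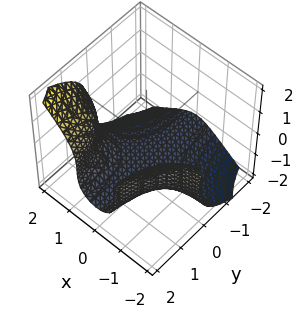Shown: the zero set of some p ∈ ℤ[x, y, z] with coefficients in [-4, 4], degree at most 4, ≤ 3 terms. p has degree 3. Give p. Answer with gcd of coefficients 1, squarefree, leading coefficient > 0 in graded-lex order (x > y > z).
3*x^2*y - 2*z^3 - 3

1. deg p = 3.
2. Reading off the gridlines: the surface avoids every integer x-axis point in the box; the surface avoids every integer y-axis point in the box.
3. These observations pin down the coefficients.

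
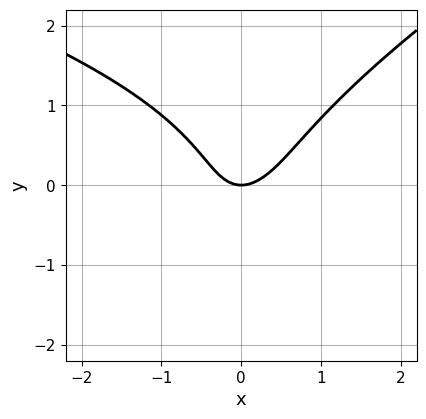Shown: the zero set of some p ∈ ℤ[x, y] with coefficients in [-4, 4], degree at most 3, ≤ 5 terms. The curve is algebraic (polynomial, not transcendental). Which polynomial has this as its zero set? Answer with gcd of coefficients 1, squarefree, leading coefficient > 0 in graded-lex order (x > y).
The degree is 3 — a generic line meets the curve in up to 3 points.
Reading off the gridlines: one x-axis crossing is at x = 0; one y-axis crossing is at y = 0.
Solving for integer coefficients yields p as stated.

x*y^2 - 2*y^3 + 3*x^2 - x*y - 2*y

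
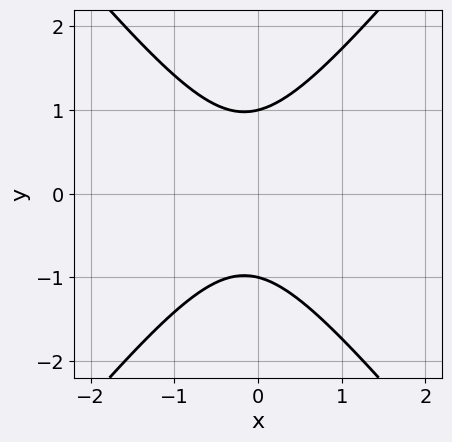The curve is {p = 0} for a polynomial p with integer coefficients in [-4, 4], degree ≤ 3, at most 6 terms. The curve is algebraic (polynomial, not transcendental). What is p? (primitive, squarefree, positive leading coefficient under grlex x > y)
3*x^2 - 2*y^2 + x + 2

First, degree: no degree-1 curve has this shape, so deg p = 2.
Next, symmetries: mirror symmetry y ↦ −y ⇒ only even powers of y.
Then, against the integer gridlines: among the integer gridlines, it crosses the y-axis at y ∈ {-1, 1}; it misses every integer gridline on the x-axis.
Finally, assembling these constraints gives the stated polynomial.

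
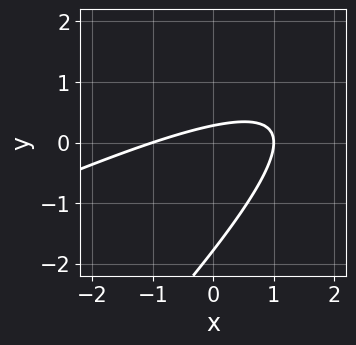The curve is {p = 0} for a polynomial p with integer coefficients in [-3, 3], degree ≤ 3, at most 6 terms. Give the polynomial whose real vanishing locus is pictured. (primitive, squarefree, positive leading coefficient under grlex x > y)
(a) deg p = 2. A generic line meets the curve in up to 2 points.
(b) Checking where it meets the axes: among the integer gridlines, it crosses the x-axis at x ∈ {-1, 1}.
(c) Together with the visible shape, these determine p as stated.

x^2 - 3*x*y + 2*y^2 + 3*y - 1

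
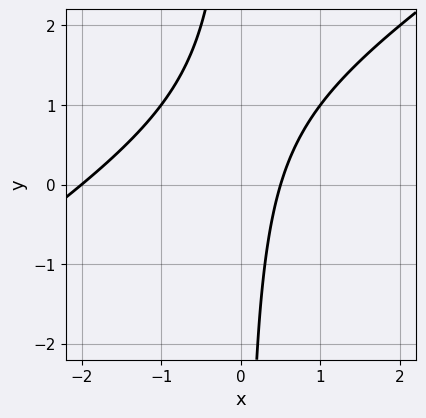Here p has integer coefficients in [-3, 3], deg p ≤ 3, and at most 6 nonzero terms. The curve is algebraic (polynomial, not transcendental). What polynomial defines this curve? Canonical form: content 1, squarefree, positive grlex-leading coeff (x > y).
2*x^2 - 3*x*y + 3*x - 2

(a) The degree is 2 — a generic line meets the curve in up to 2 points.
(b) Checking where it meets the axes: the curve avoids every integer y-axis point in the box; it meets the x-axis at x = -2 (among the integer gridlines).
(c) These observations pin down the coefficients.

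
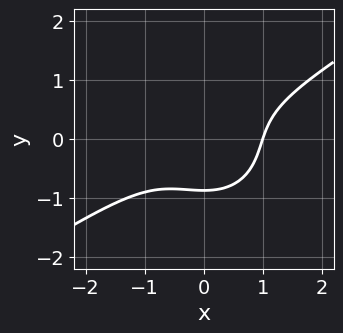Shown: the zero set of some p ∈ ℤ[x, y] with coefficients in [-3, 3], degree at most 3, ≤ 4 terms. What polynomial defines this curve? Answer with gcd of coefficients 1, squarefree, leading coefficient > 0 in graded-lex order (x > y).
2*x^3 - 2*x^2*y - 3*y^3 - 2

The degree is 3 — no degree-2 curve has this shape.
From the axis intercepts and sections: it meets the x-axis at x = 1 (among the integer gridlines).
Fitting integer coefficients to these (and the overall shape) gives p.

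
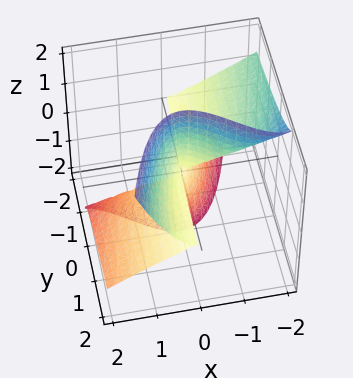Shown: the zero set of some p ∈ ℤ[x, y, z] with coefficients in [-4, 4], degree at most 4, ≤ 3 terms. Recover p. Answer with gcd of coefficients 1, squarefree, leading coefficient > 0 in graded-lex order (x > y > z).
2*x^3 + 3*x^2*z - 2*y*z^2

Degree: no degree-2 surface has this shape, so deg p = 3.
Observable constraints: the visible z-axis segment lies entirely on the surface; every point of the y-axis in the box is on the surface; it crosses the x-axis at the gridline x = 0.
These observations pin down the coefficients.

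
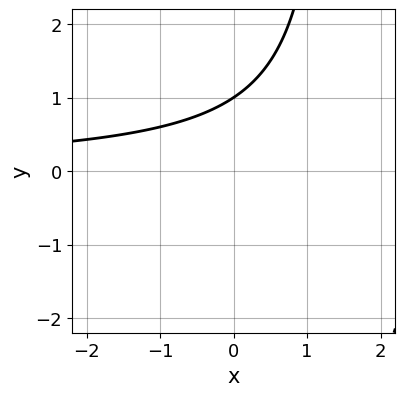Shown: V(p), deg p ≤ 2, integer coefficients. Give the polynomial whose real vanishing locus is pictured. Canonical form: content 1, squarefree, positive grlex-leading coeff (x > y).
2*x*y - 3*y + 3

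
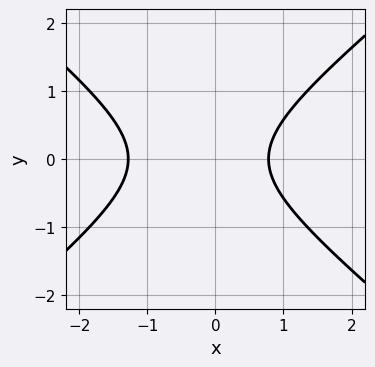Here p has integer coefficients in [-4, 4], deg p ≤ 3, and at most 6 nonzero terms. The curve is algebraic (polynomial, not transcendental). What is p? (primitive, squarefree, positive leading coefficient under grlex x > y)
The degree is 2 — no degree-1 curve has this shape.
Symmetries: the y ↦ −y reflection is a symmetry, so y appears only in even powers.
Against the integer gridlines: no y-intercept at any integer in the box.
Together with the visible shape, these determine p as stated.

2*x^2 - 3*y^2 + x - 2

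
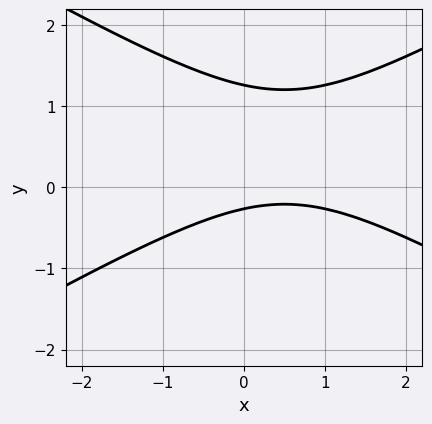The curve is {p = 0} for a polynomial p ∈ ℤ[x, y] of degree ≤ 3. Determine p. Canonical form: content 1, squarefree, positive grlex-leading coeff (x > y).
1. The degree is 2 — the shape is more complex than any degree-1 curve.
2. Against the integer gridlines: it misses every integer gridline on the x-axis.
3. The integer polynomial consistent with all of this is the stated p.

x^2 - 3*y^2 - x + 3*y + 1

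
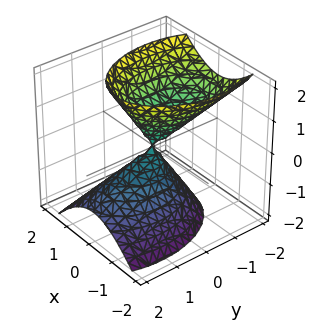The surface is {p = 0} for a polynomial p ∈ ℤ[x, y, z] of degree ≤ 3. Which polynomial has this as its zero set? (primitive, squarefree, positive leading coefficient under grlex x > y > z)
2*x^2 + y^2 + y*z - z^2

There are 2 components. They look like related sheets of one shape, so recover p as a whole.
The degree is 2 — the shape is more complex than any degree-1 surface.
Checking where it meets the axes: it crosses the y-axis at the gridline y = 0; one x-axis crossing is at x = 0; it meets the z-axis at z = 0 (among the integer gridlines).
Assembling these constraints gives the stated polynomial.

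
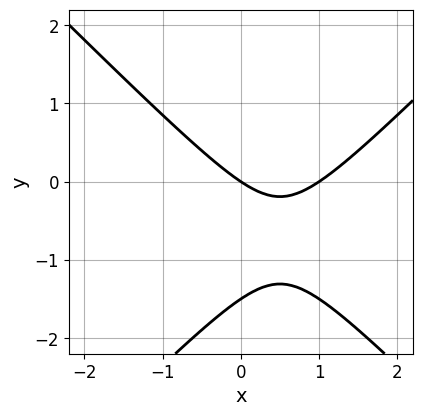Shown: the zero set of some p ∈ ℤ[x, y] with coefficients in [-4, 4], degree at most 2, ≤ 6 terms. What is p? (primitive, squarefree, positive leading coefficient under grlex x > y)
2*x^2 - 2*y^2 - 2*x - 3*y

deg p = 2.
Reading off the gridlines: among the integer gridlines, it crosses the x-axis at x ∈ {0, 1}; it meets the y-axis at y = 0 (among the integer gridlines).
Assembling these constraints gives the stated polynomial.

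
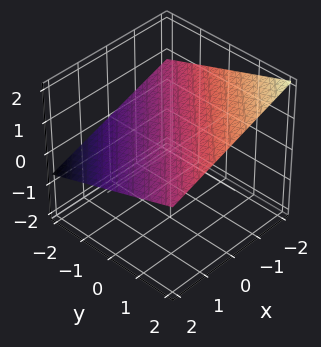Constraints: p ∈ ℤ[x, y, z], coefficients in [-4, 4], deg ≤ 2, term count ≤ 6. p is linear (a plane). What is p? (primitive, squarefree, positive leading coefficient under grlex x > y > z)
First, deg p = 1.
Then, against the integer gridlines: it meets the y-axis at y = -2 (among the integer gridlines); it meets the x-axis at x = 2 (among the integer gridlines).
Finally, fitting integer coefficients to these (and the overall shape) gives p.

x - y + 3*z - 2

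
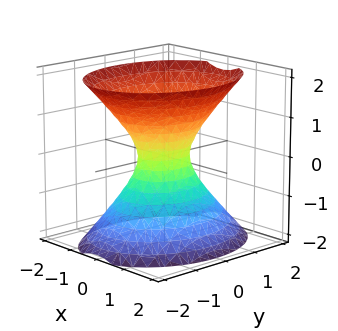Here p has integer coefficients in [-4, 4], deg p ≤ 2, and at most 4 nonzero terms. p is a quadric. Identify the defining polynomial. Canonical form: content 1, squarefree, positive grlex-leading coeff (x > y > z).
3*x^2 + 2*y^2 - 2*z^2 - 1

Degree: an hourglass — one-sheet hyperboloid; a quadric, so deg p = 2.
Symmetries: it's symmetric under x → −x, forcing even powers of x; it's symmetric under y → −y, forcing even powers of y; mirror symmetry z ↦ −z ⇒ only even powers of z.
From the axis intercepts and sections: the surface avoids every integer z-axis point in the box.
Matching integer coefficients to the picture gives p.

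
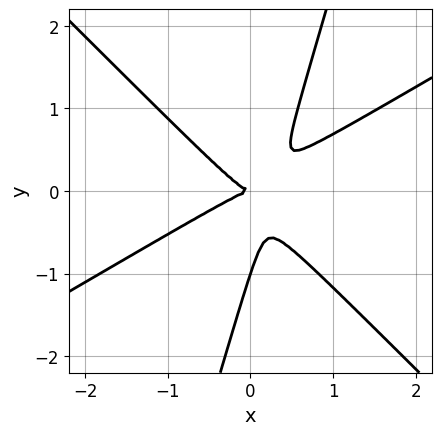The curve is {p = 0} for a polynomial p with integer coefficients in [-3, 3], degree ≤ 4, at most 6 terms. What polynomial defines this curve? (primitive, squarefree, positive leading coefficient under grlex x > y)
2*x^3 - 2*x^2*y - 3*x*y^2 + y^3 + y^2

First, the degree is 3 — the shape is more complex than any degree-2 curve.
Then, from the axis intercepts and sections: the y-axis gridline crossings are at y ∈ {-1, 0}; it meets the x-axis at x = 0 (among the integer gridlines).
Finally, matching integer coefficients to the picture gives p.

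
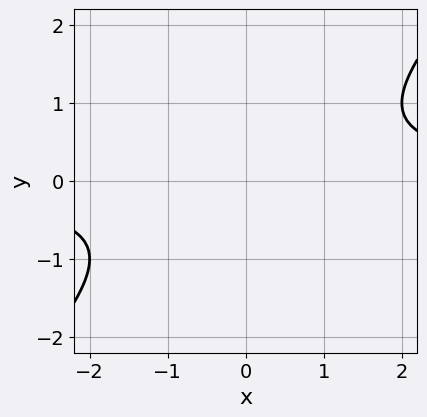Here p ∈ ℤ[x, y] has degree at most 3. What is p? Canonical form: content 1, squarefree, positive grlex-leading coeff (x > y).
(a) The degree is 2 — no degree-1 curve has this shape.
(b) Observable constraints: it misses every integer gridline on the x-axis; no y-intercept at any integer in the box.
(c) Together with the visible shape, these determine p as stated.

x*y - y^2 - 1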